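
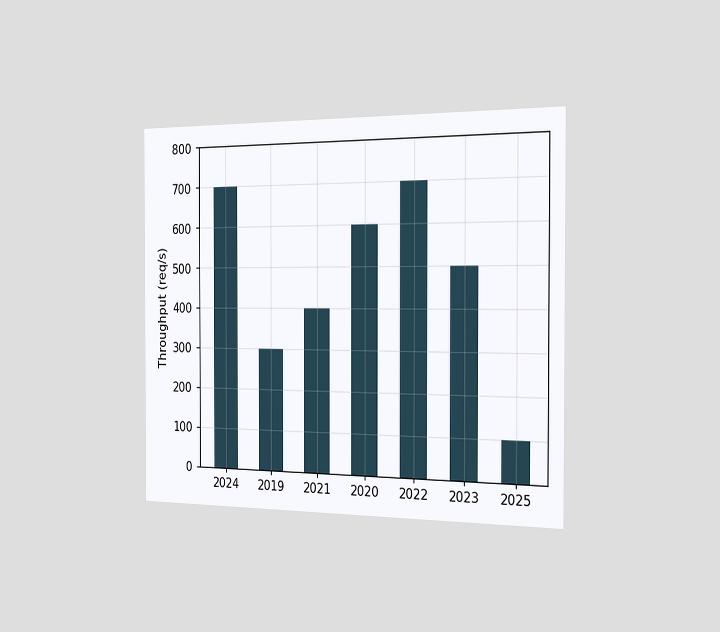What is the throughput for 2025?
100req/s

The chart is viewed slightly from the right. Reading along the chart's y-axis, the 2025 bar reaches 100req/s.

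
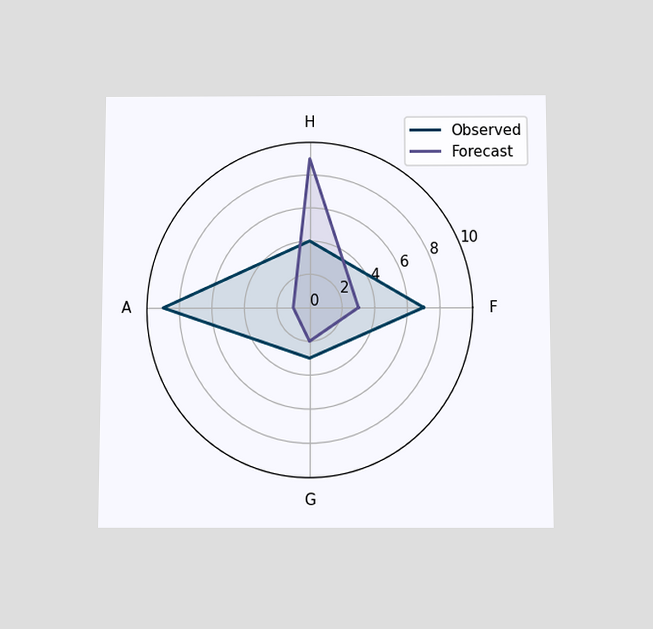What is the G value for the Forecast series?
2

The chart is viewed slightly from below. On the G axis, Forecast reaches 2.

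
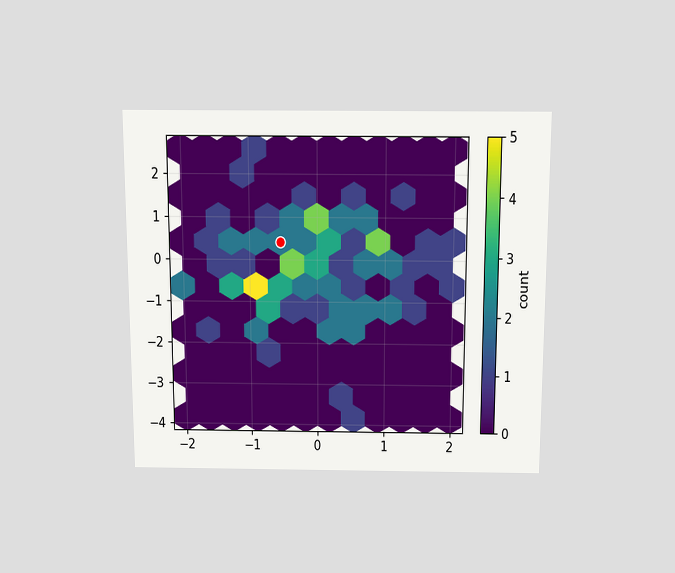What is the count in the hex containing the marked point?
The chart is viewed slightly from above. The marked hex reads 2 on the colorbar.

2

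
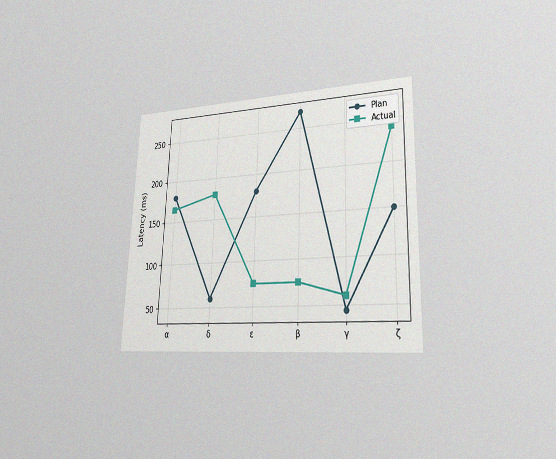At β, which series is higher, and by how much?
Plan, by 195ms

The chart is tilted about 2° clockwise and viewed at a slight angle, with some photo noise. At β, Plan sits above the other line by 195ms.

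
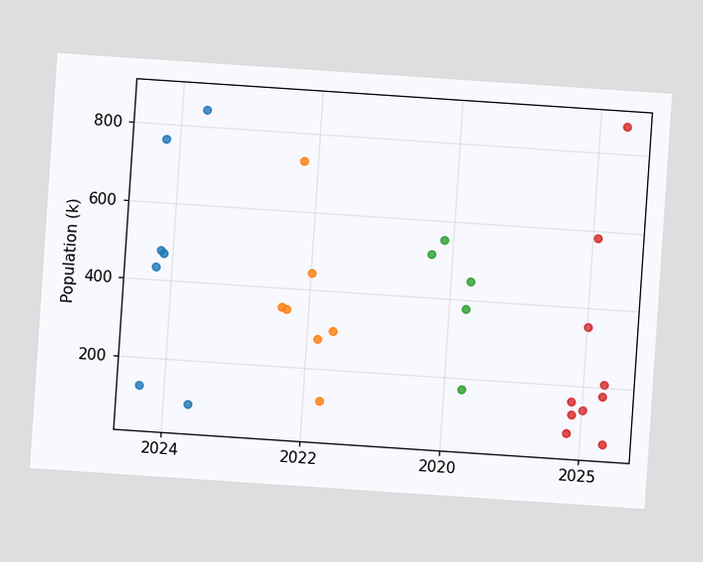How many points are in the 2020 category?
The chart is tilted about 4° clockwise. Counting the markers in the 2020 column gives 5.

5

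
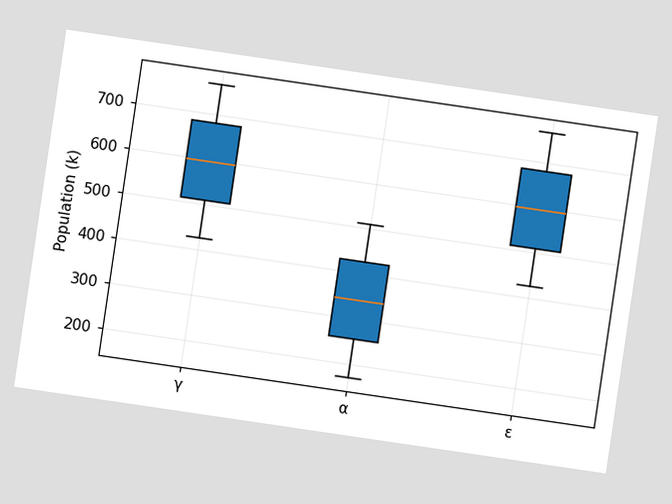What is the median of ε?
595k

The chart is tilted about 8° clockwise. The median line in the ε box sits at 595k.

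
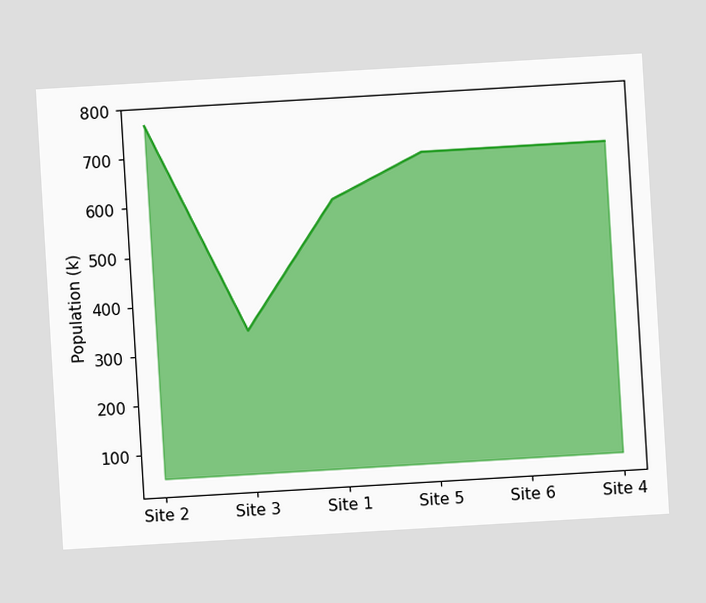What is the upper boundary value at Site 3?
The chart is tilted about 3° counter-clockwise. At Site 3 the upper boundary is at 340k.

340k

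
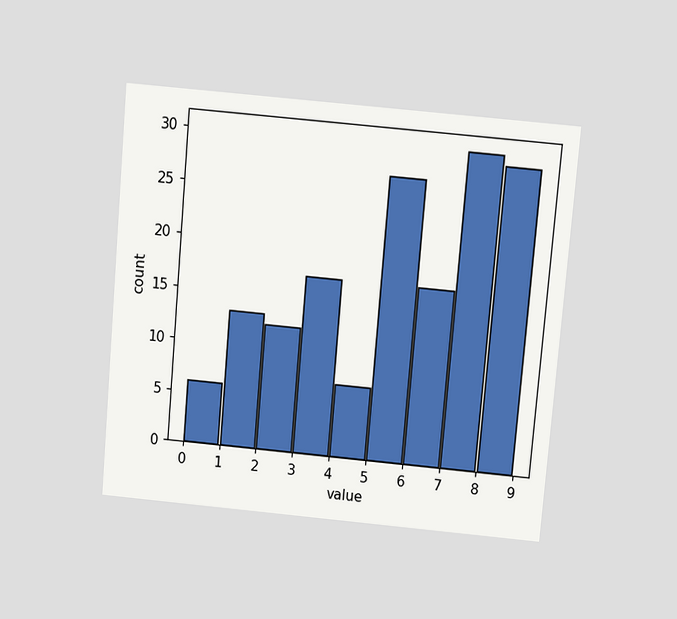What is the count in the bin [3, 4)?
17

The chart is tilted about 5° clockwise and viewed slightly from above. The [3, 4) bin has height 17.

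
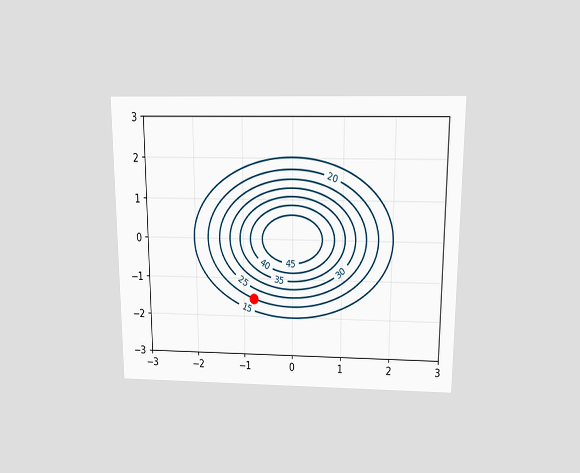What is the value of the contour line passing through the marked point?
The chart is viewed slightly from above. The marked point sits on the contour labelled 20.

20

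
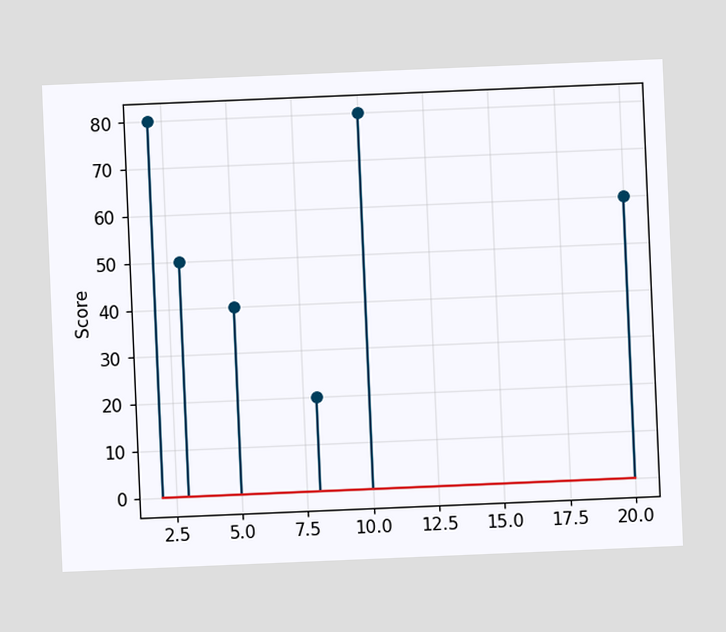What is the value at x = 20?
The chart is tilted about 2° counter-clockwise. The stem at x=20 reaches 60.

60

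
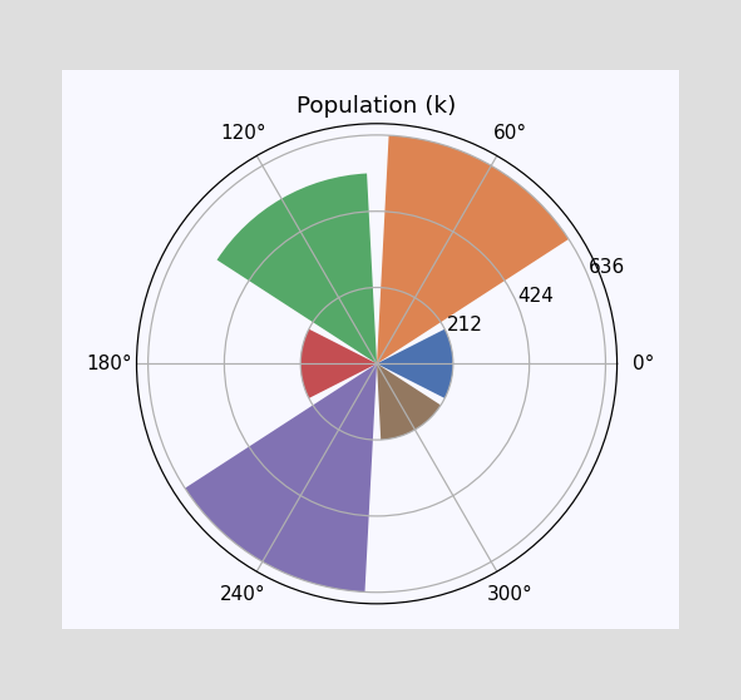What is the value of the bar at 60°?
The bar at 60° reaches 636k on the radial axis.

636k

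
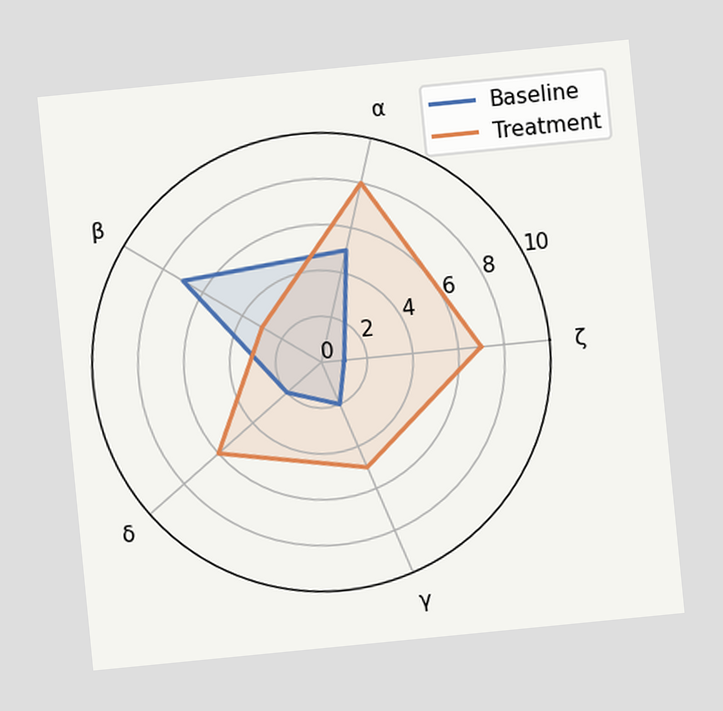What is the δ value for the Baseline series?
The chart is tilted about 6° counter-clockwise. On the δ axis, Baseline reaches 2.

2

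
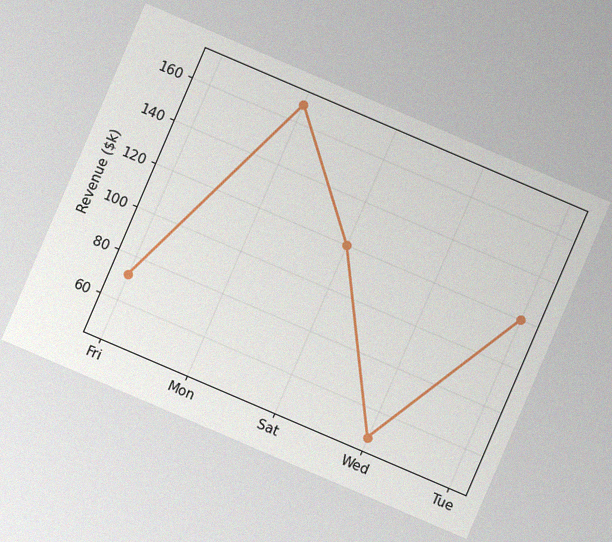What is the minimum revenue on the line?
The chart is tilted about 23° clockwise, with some photo noise. The lowest point is at Wed, and reading across to the y-axis gives $48k.

$48k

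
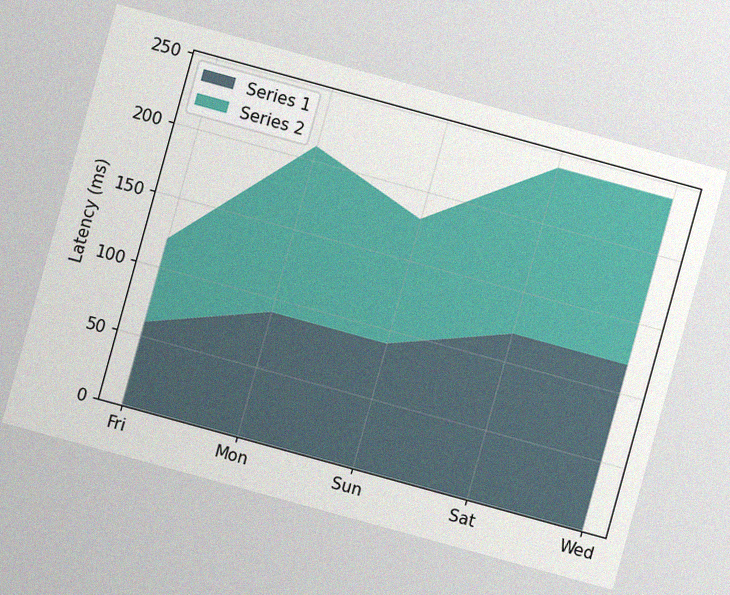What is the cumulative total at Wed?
240ms

The chart is tilted about 15° clockwise, with some photo noise. The stacked total at Wed reaches 240ms.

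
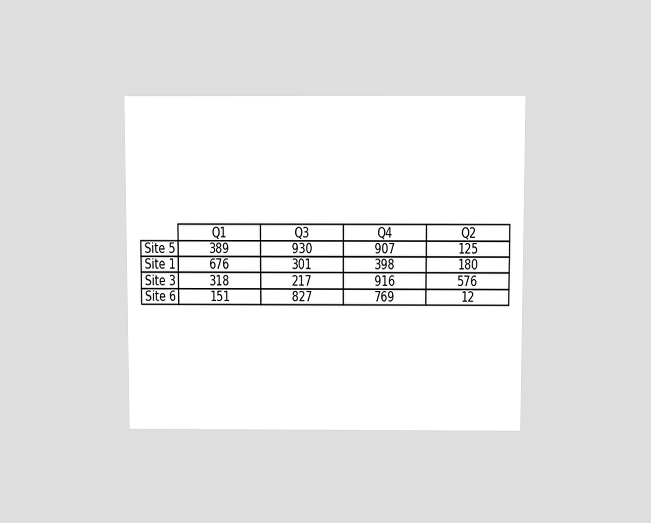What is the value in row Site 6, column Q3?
827

The chart is viewed slightly from above. The (Site 6, Q3) cell reads 827.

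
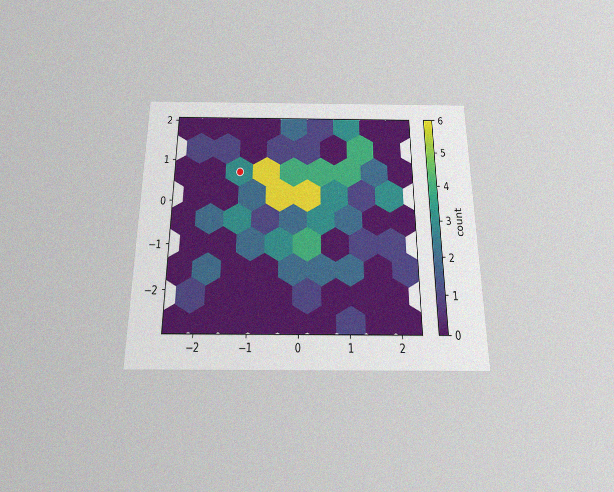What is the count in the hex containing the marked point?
3

The chart is viewed slightly from below, with some photo noise. The marked hex reads 3 on the colorbar.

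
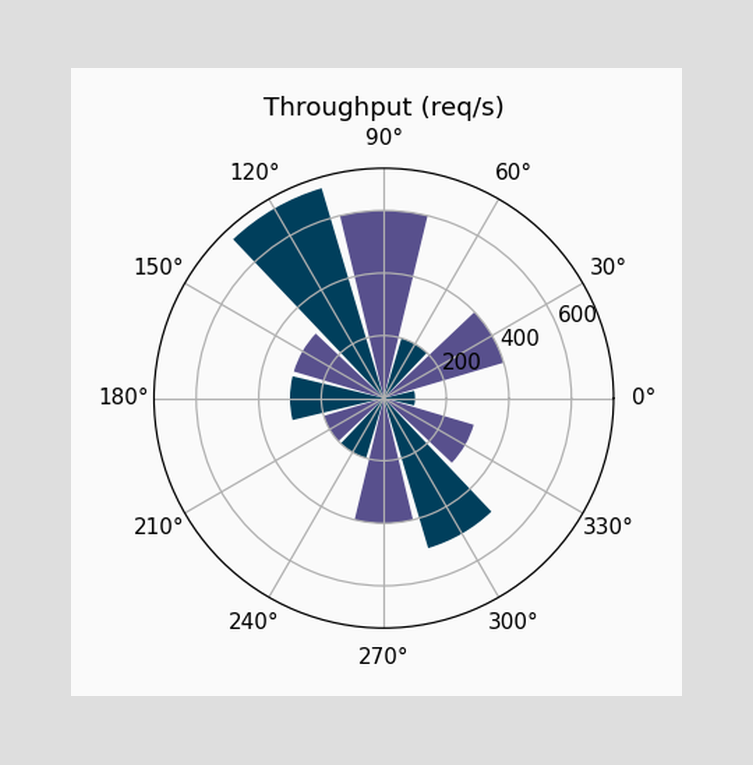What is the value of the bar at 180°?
The bar at 180° reaches 300req/s on the radial axis.

300req/s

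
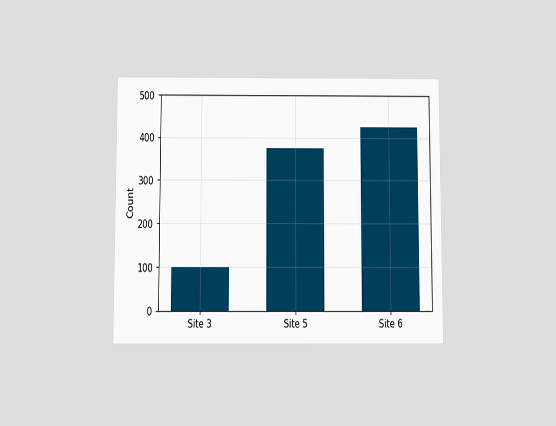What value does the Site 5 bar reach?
The chart is viewed slightly from below. Reading along the chart's y-axis, the Site 5 bar reaches 375.

375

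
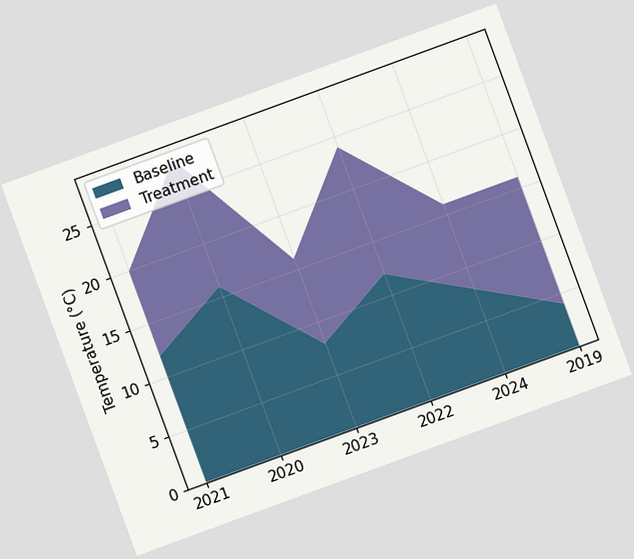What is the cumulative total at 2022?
24°C

The chart is tilted about 20° counter-clockwise. The stacked total at 2022 reaches 24°C.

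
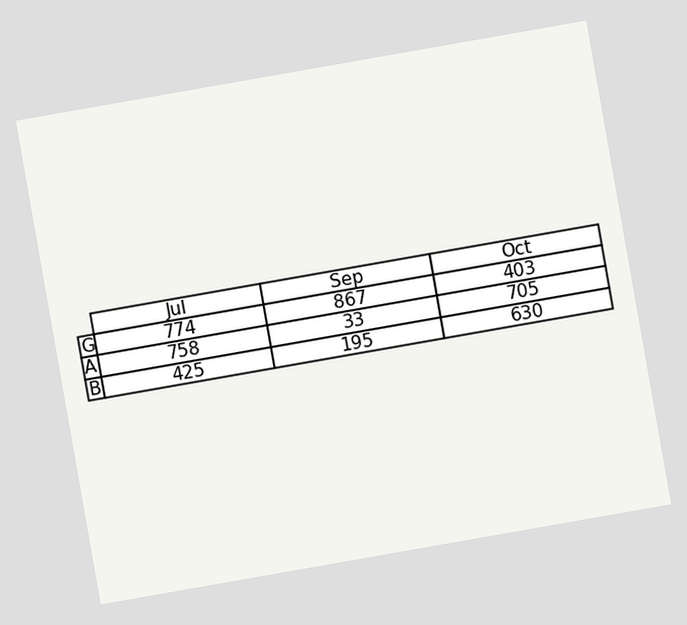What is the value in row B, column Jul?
The chart is tilted about 10° counter-clockwise. The (B, Jul) cell reads 425.

425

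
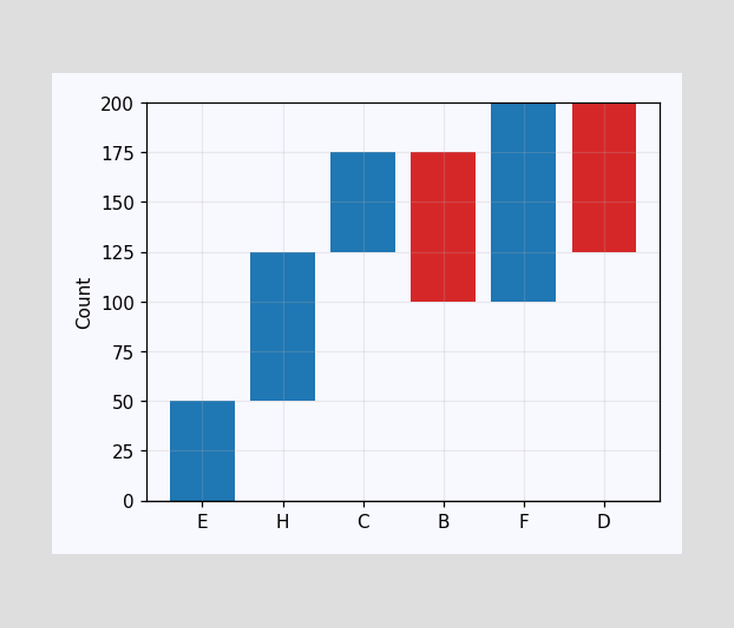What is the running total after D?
After D the running total reaches 125.

125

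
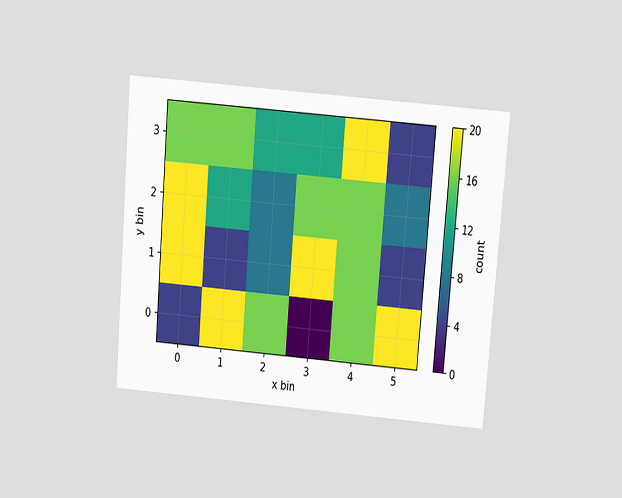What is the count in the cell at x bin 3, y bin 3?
12

The chart is tilted about 5° clockwise and viewed at a slight angle. Matching the cell (3, 3) against the colorbar gives 12.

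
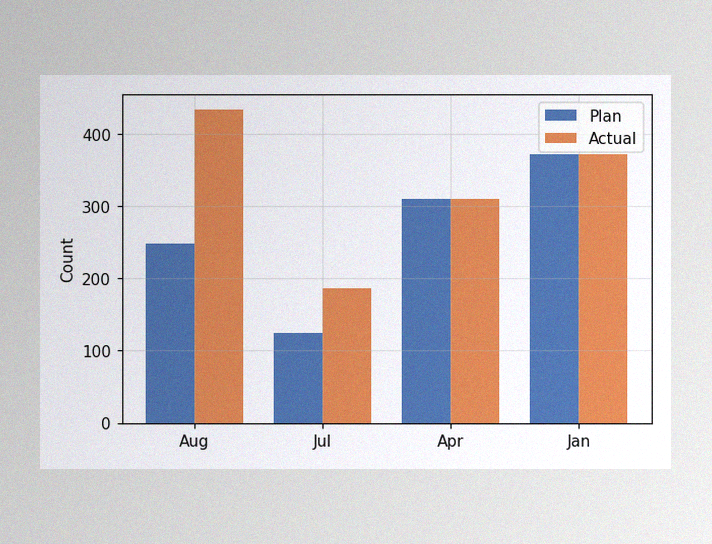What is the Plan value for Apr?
310

The image has some photo noise and uneven lighting. The Plan bar at Apr reaches 310 on the y-axis.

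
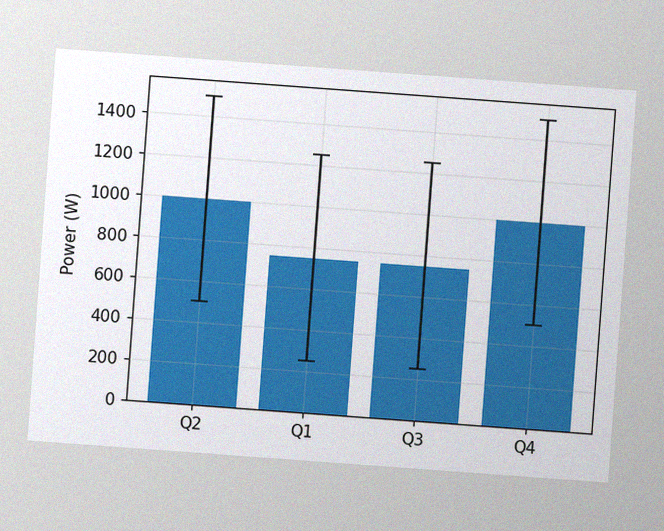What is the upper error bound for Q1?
1250W

The chart is tilted about 4° clockwise, with some photo noise. The Q1 bar's upper whisker reaches 1250W.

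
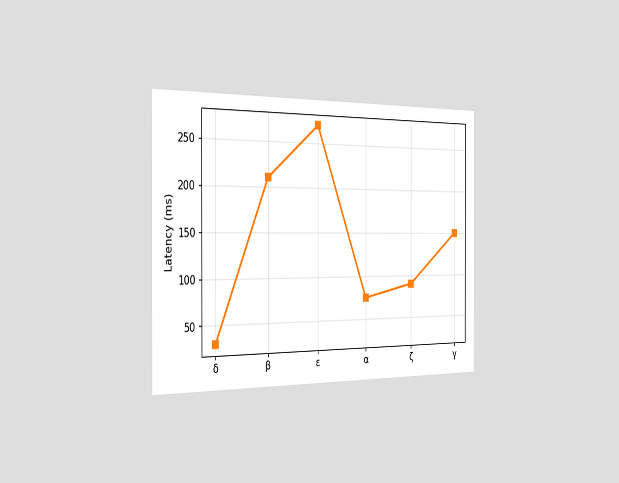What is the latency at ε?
The chart is viewed slightly from the left. At ε, the line is at 270ms.

270ms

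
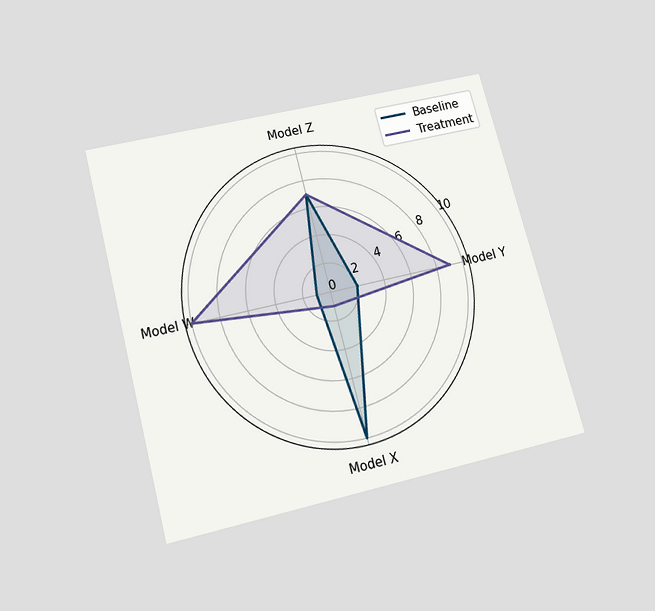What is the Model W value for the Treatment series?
10

The chart is tilted about 15° counter-clockwise and viewed slightly from below. On the Model W axis, Treatment reaches 10.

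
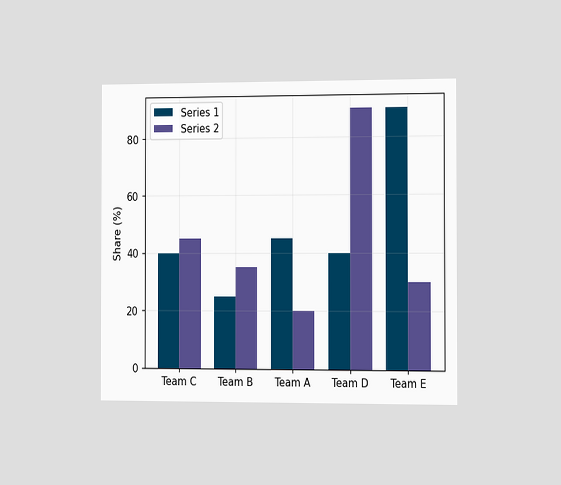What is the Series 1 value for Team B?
25%

The chart is viewed slightly from the right. The Series 1 bar at Team B reaches 25% on the y-axis.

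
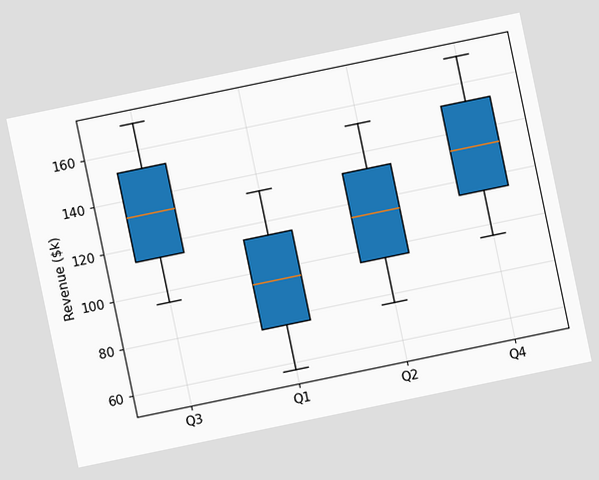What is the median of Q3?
$133k

The chart is tilted about 12° counter-clockwise. The median line in the Q3 box sits at $133k.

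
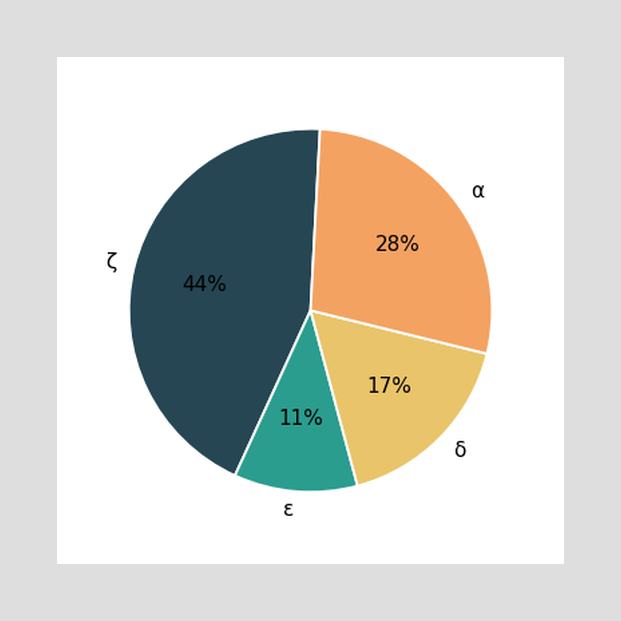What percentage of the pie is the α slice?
The α slice takes up 28% of the pie.

28%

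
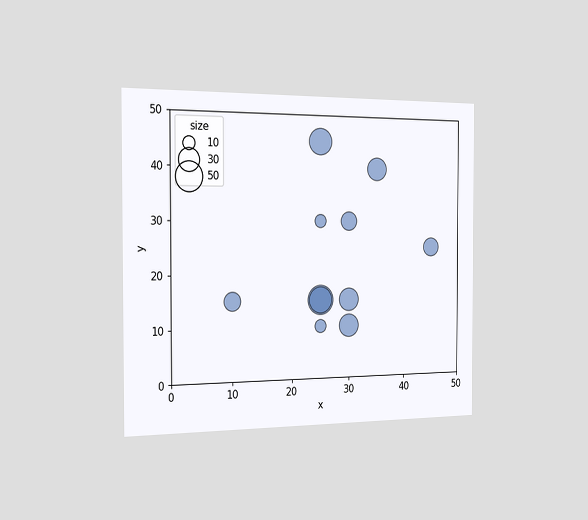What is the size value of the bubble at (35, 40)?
30

The chart is viewed slightly from the left. Matching the bubble at (35, 40) against the size legend gives 30.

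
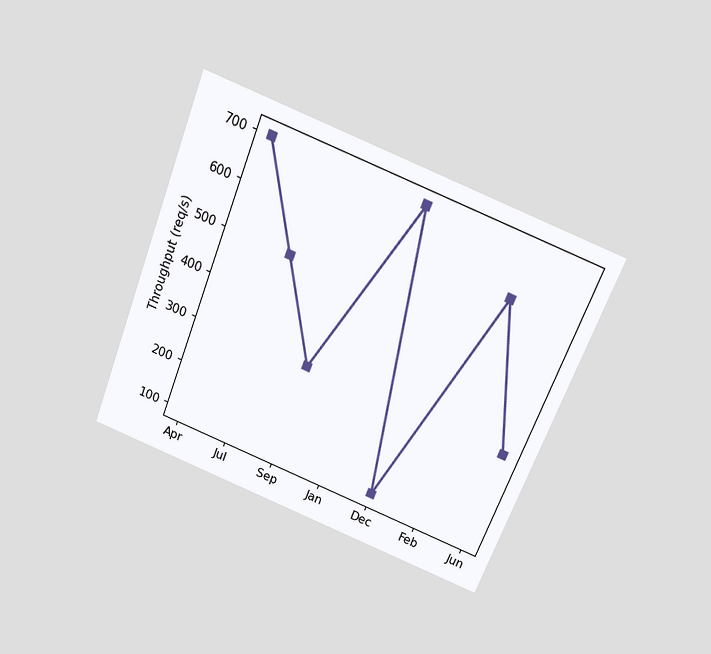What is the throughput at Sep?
300req/s

The chart is tilted about 22° clockwise and viewed slightly from above. At Sep, the line is at 300req/s.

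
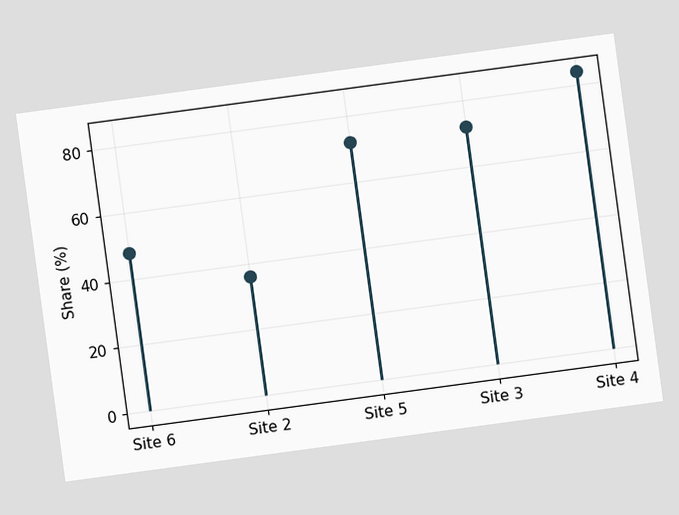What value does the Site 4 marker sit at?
84%

The chart is tilted about 8° counter-clockwise. The Site 4 marker sits at 84%.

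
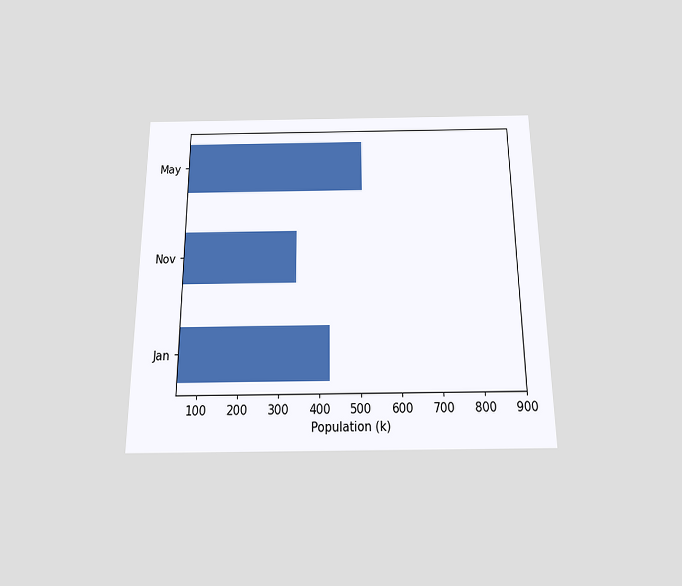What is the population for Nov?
The chart is viewed slightly from below. Reading along the chart's x-axis, the Nov bar reaches 340k.

340k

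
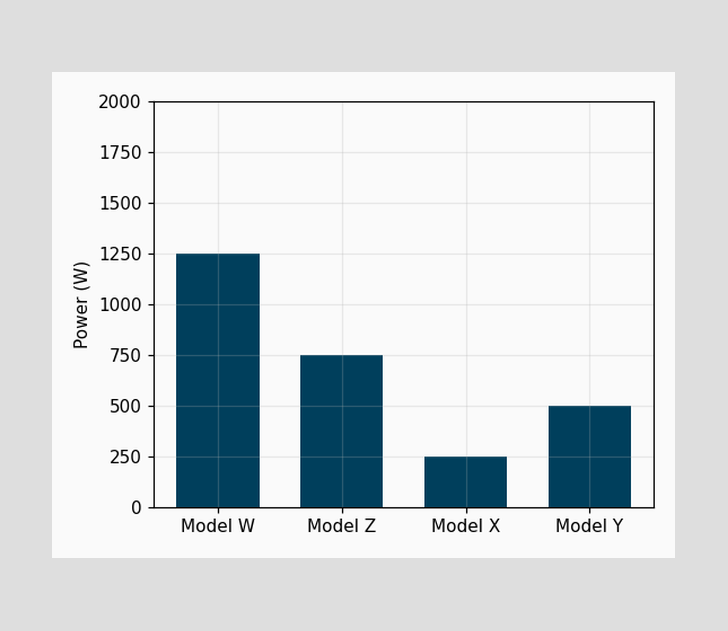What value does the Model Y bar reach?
500W

Reading along the chart's y-axis, the Model Y bar reaches 500W.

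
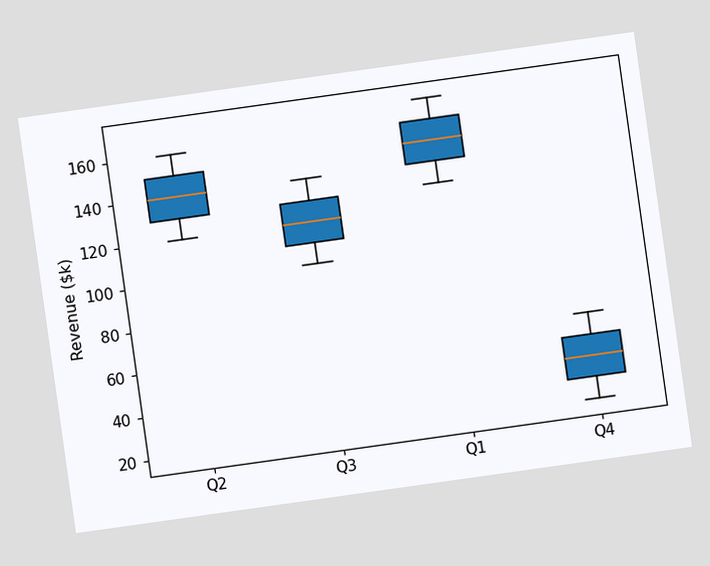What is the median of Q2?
The chart is tilted about 8° counter-clockwise. The median line in the Q2 box sits at $140k.

$140k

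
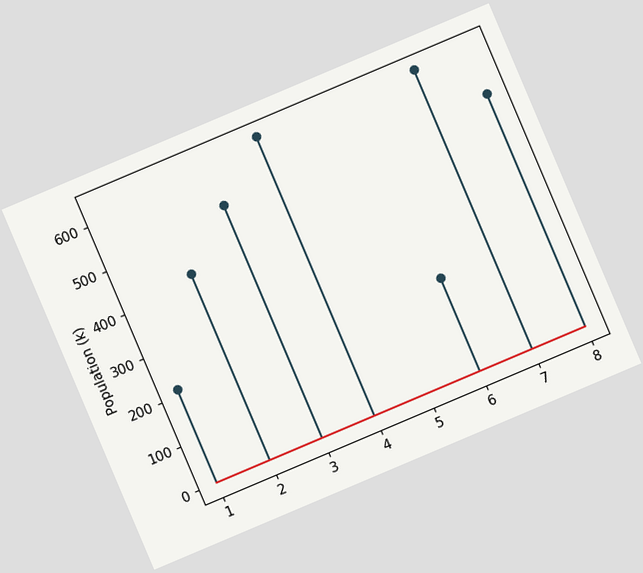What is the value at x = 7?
636k

The chart is tilted about 23° counter-clockwise. The stem at x=7 reaches 636k.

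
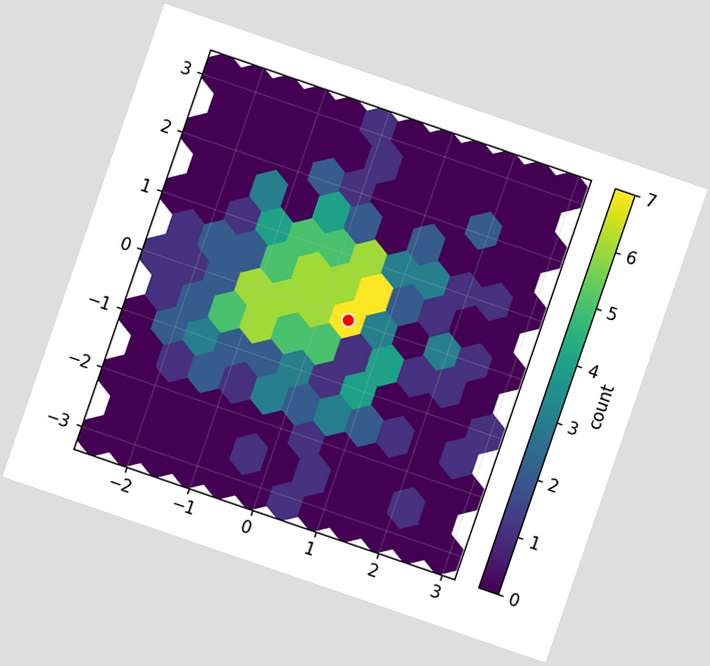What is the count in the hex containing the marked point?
7

The chart is tilted about 19° clockwise. The marked hex reads 7 on the colorbar.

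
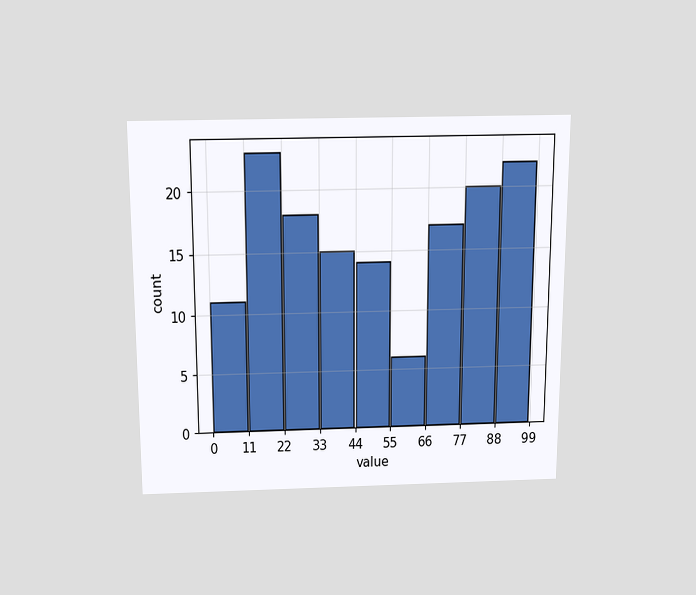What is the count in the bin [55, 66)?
6

The chart is viewed slightly from above. The [55, 66) bin has height 6.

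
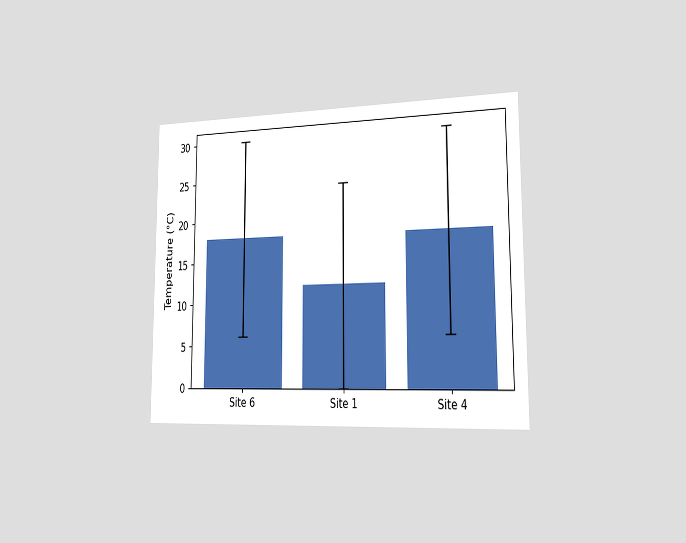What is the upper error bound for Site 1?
The chart is viewed slightly from the right. The Site 1 bar's upper whisker reaches 24°C.

24°C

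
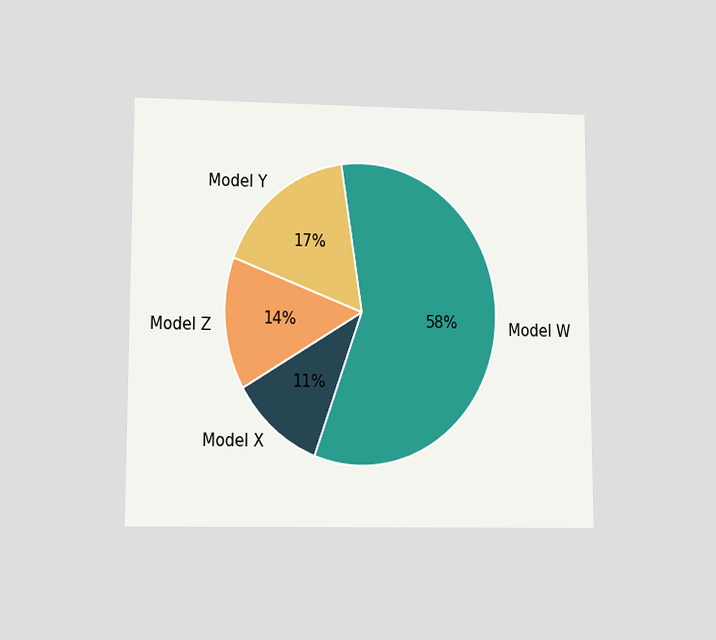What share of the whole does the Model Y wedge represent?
The chart is viewed at a slight angle. The Model Y slice takes up 17% of the pie.

17%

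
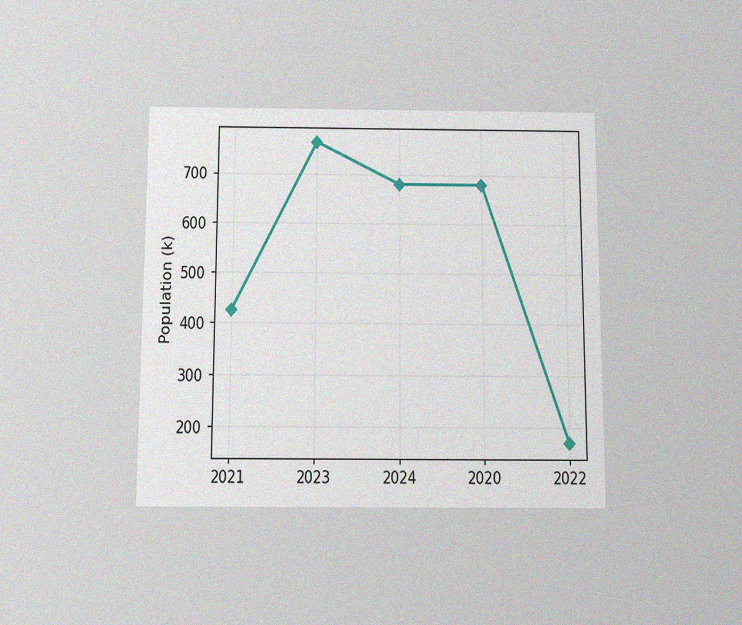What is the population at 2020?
The chart is viewed slightly from below, with some photo noise. At 2020, the line is at 680k.

680k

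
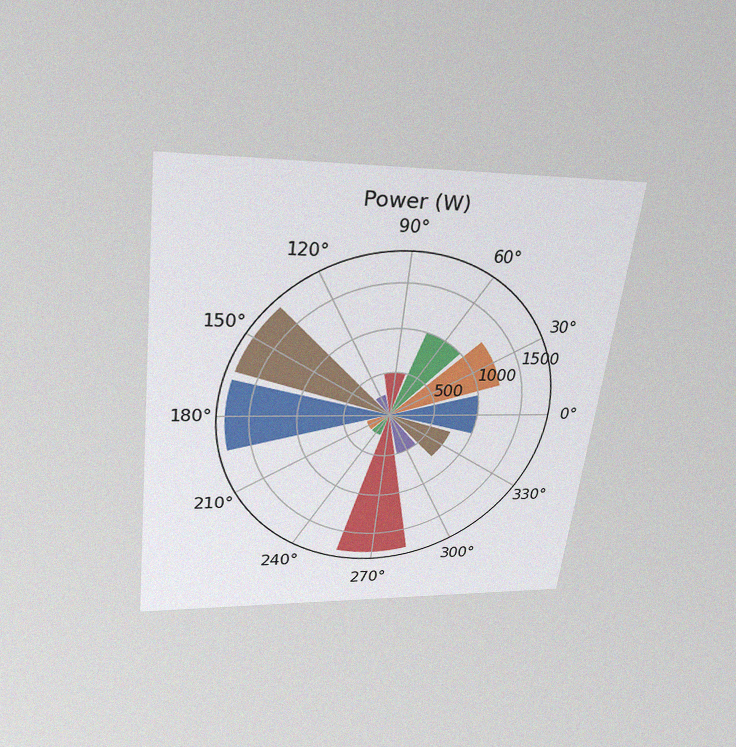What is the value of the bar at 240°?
The chart is tilted about 7° clockwise and viewed slightly from above, with some photo noise. The bar at 240° reaches 250W on the radial axis.

250W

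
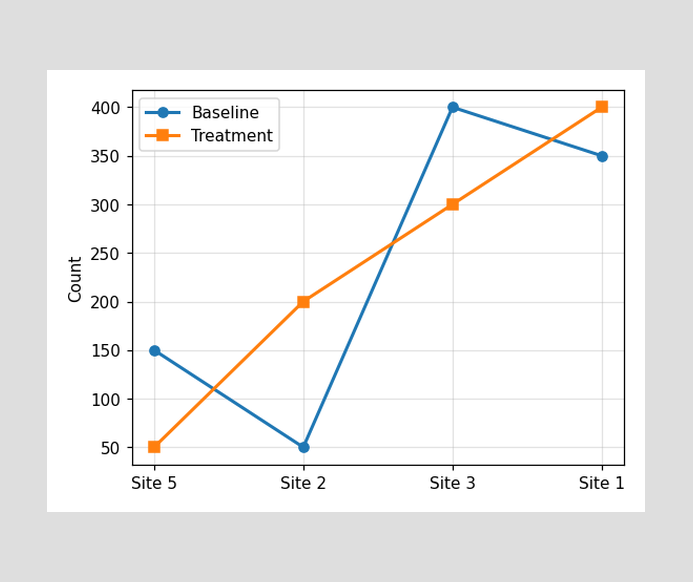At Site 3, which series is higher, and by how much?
At Site 3, Baseline sits above the other line by 100.

Baseline, by 100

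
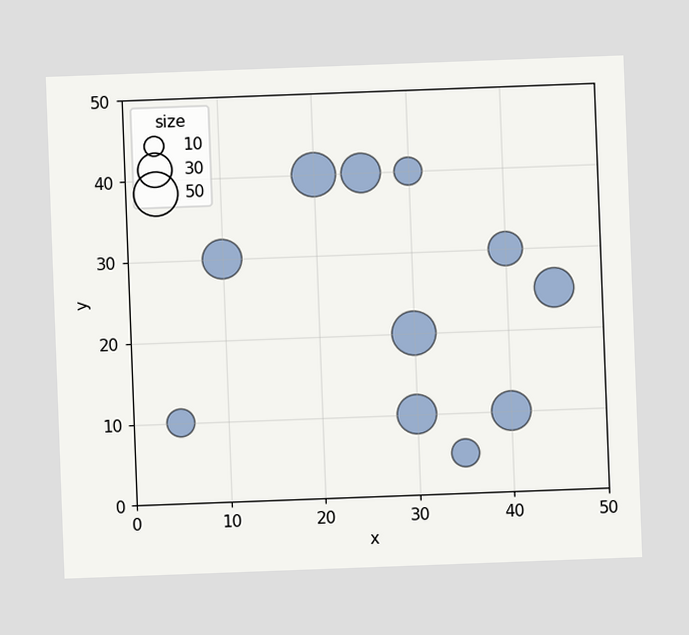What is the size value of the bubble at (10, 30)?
40

The chart is tilted about 2° counter-clockwise. Matching the bubble at (10, 30) against the size legend gives 40.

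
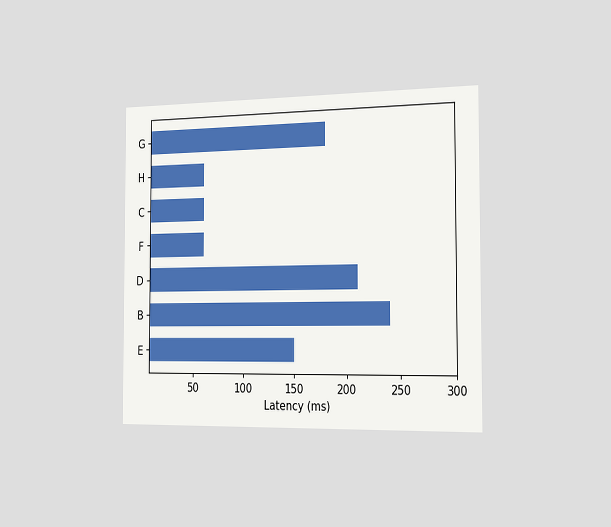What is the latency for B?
240ms

The chart is viewed slightly from the right. Reading along the chart's x-axis, the B bar reaches 240ms.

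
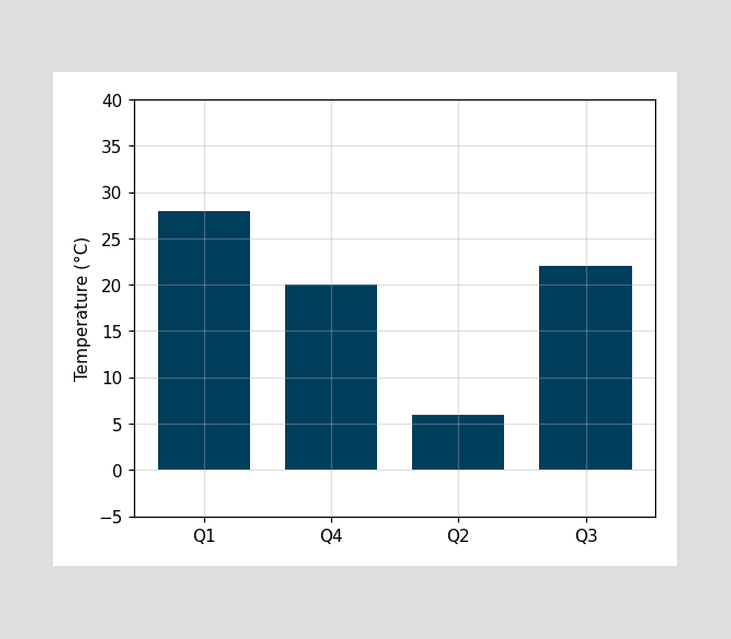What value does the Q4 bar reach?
Reading along the chart's y-axis, the Q4 bar reaches 20°C.

20°C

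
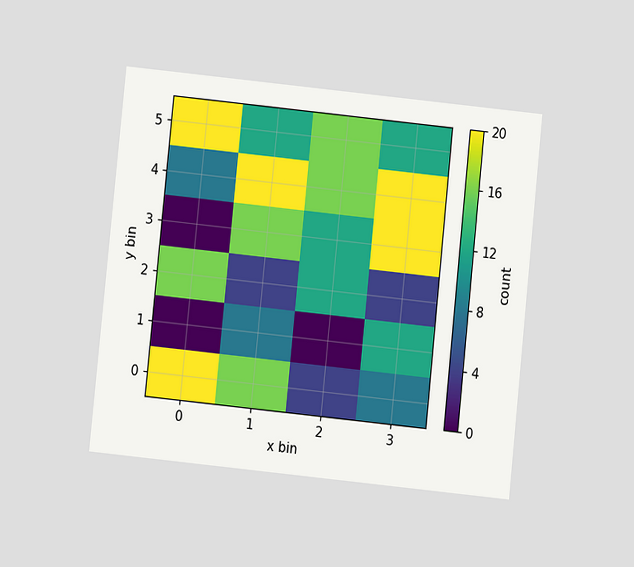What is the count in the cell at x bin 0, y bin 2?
The chart is tilted about 6° clockwise and viewed at a slight angle. Matching the cell (0, 2) against the colorbar gives 16.

16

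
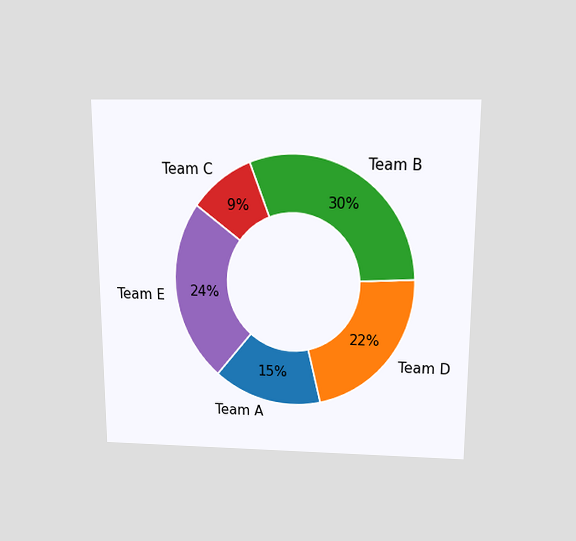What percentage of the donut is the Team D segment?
22%

The chart is viewed slightly from above. The Team D segment takes up 22% of the ring.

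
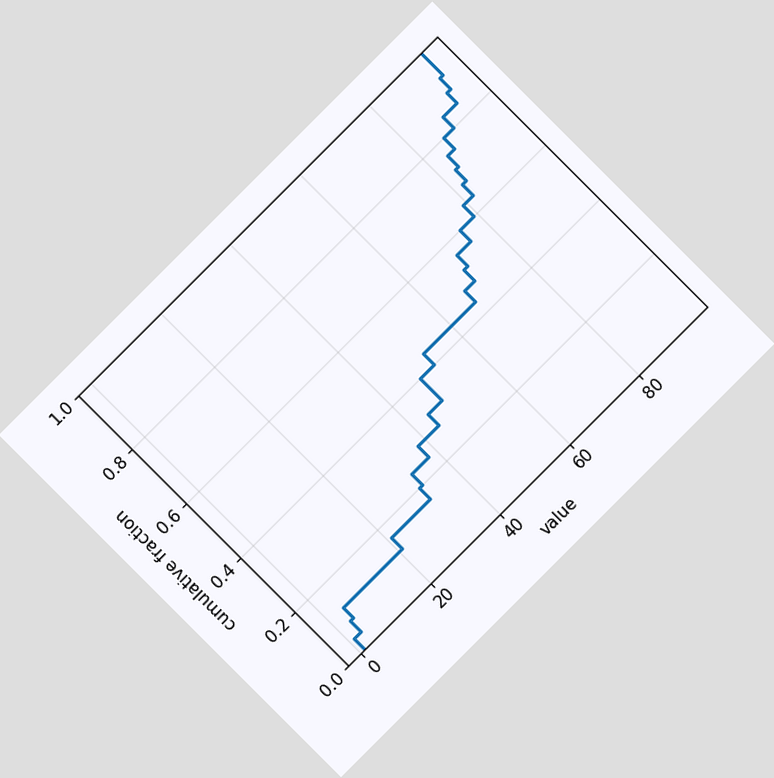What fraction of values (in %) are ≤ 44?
32%

The chart is tilted about 45° counter-clockwise. At x=44 the ECDF step is at 32%.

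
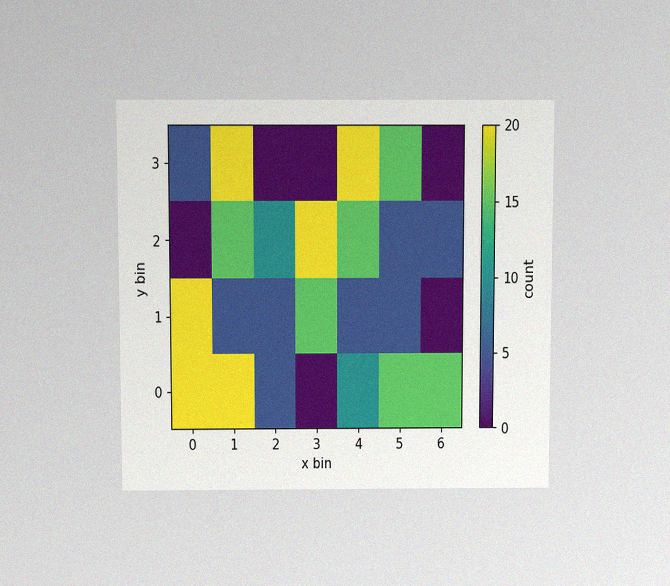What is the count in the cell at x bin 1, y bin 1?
The chart is viewed slightly from above, with some photo noise. Matching the cell (1, 1) against the colorbar gives 5.

5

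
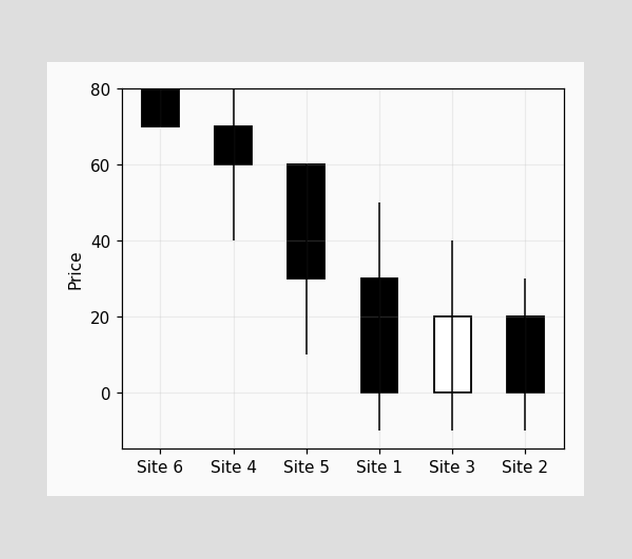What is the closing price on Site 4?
60

The Site 4 candle closes at 60.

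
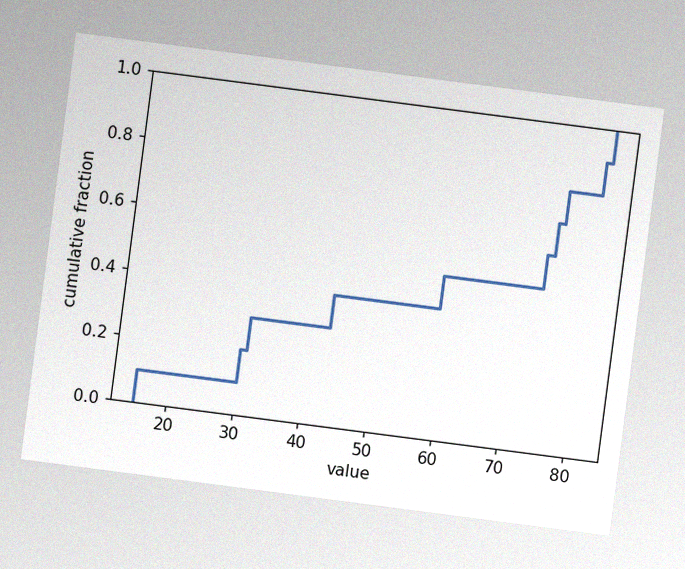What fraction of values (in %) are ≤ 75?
70%

The chart is tilted about 7° clockwise, with some photo noise. At x=75 the ECDF step is at 70%.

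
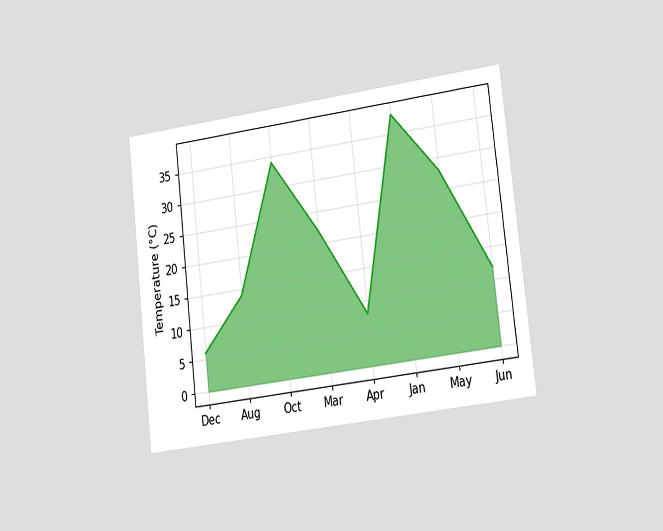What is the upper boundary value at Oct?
The chart is tilted about 7° counter-clockwise and viewed slightly from the right. At Oct the upper boundary is at 34°C.

34°C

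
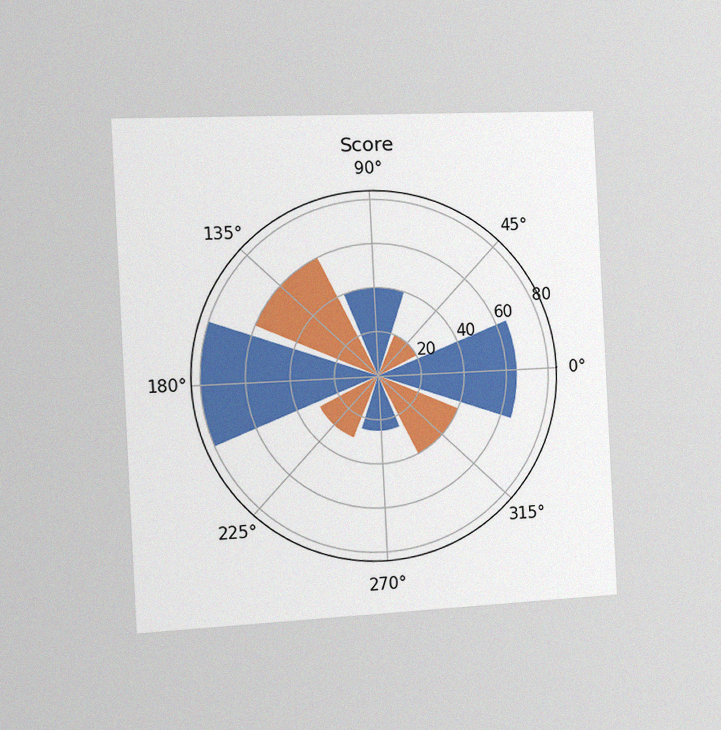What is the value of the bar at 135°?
The chart is tilted about 3° counter-clockwise and viewed slightly from the left, with some photo noise. The bar at 135° reaches 60 on the radial axis.

60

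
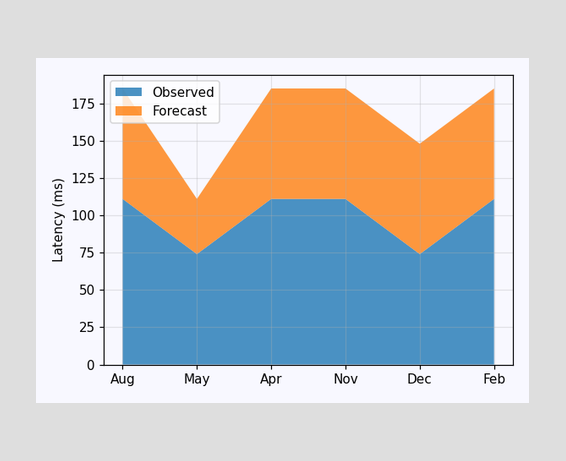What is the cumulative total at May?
111ms

The stacked total at May reaches 111ms.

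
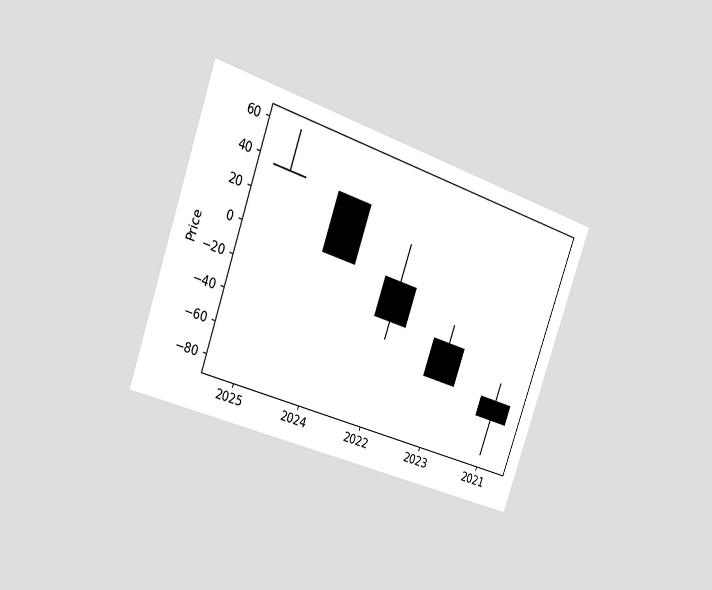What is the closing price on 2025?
36

The chart is tilted about 19° clockwise and viewed slightly from the left. The 2025 candle closes at 36.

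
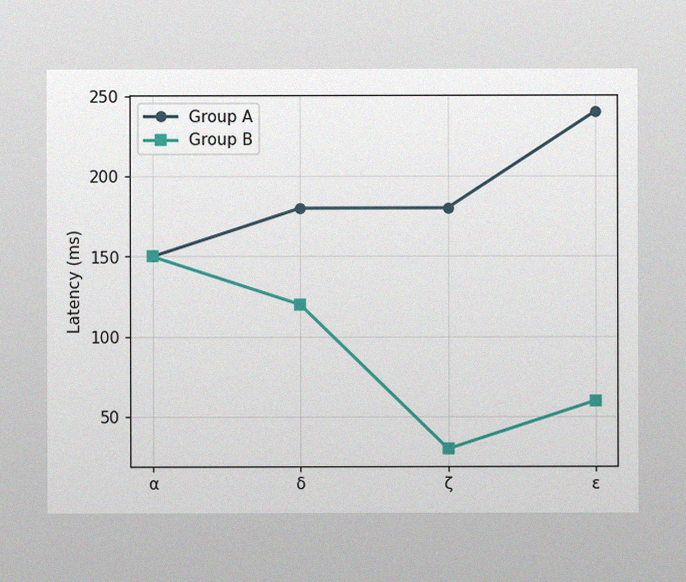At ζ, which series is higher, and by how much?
The image has some photo noise and uneven lighting. At ζ, Group A sits above the other line by 150ms.

Group A, by 150ms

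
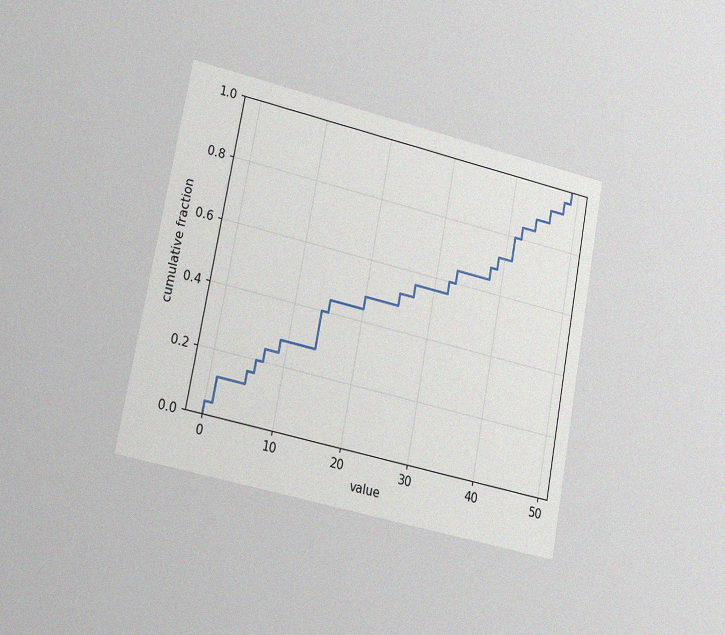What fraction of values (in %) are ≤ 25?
52%

The chart is tilted about 11° clockwise and viewed slightly from the left, with some photo noise. At x=25 the ECDF step is at 52%.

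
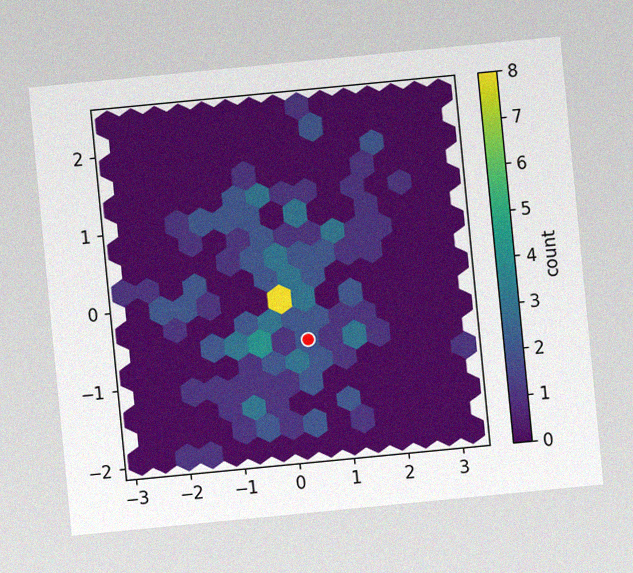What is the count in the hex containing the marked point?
The chart is tilted about 6° counter-clockwise, with some photo noise. The marked hex reads 2 on the colorbar.

2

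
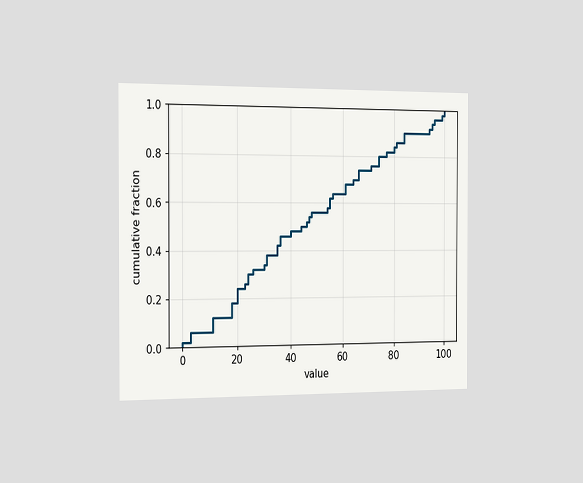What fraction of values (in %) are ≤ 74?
80%

The chart is viewed slightly from the left. At x=74 the ECDF step is at 80%.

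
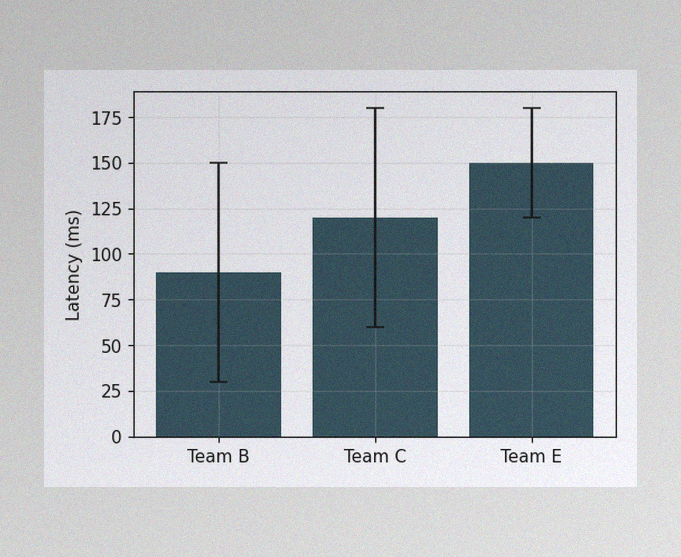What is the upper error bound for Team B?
150ms

The image has some photo noise and uneven lighting. The Team B bar's upper whisker reaches 150ms.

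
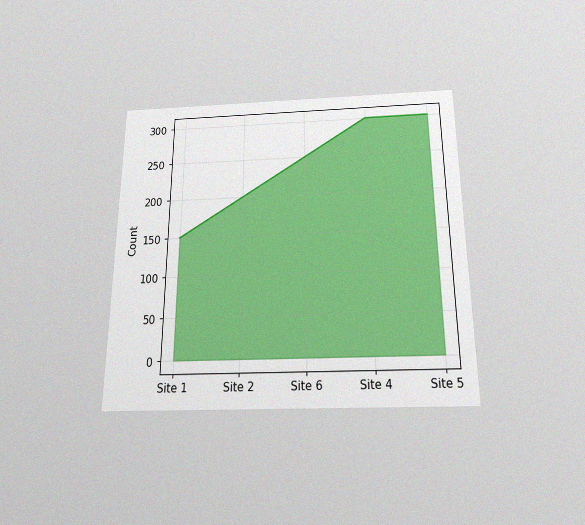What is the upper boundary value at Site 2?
The chart is viewed slightly from below, with some photo noise. At Site 2 the upper boundary is at 200.

200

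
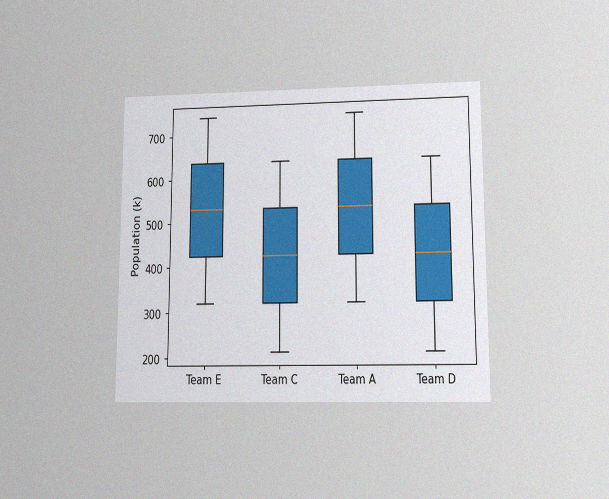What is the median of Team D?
The chart is viewed at a slight angle, with some photo noise. The median line in the Team D box sits at 424k.

424k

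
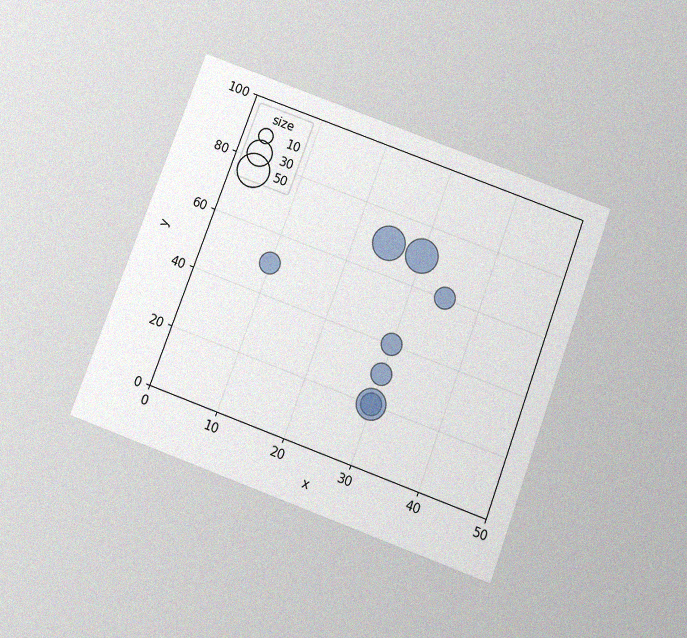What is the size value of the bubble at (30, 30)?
20

The chart is tilted about 20° clockwise and viewed slightly from below, with some photo noise. Matching the bubble at (30, 30) against the size legend gives 20.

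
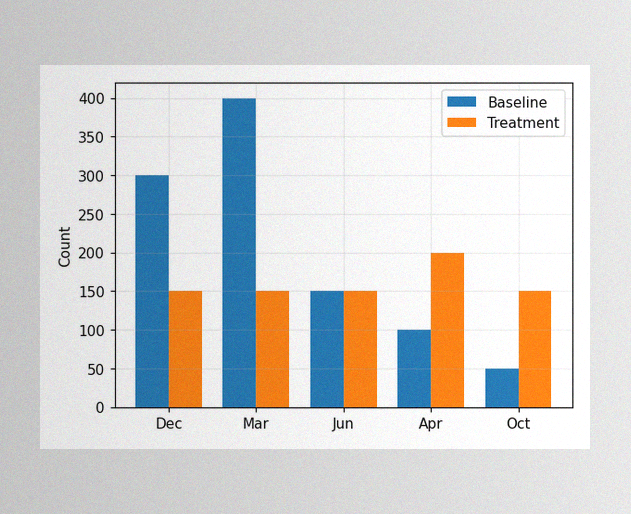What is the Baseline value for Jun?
The image has some photo noise and uneven lighting. The Baseline bar at Jun reaches 150 on the y-axis.

150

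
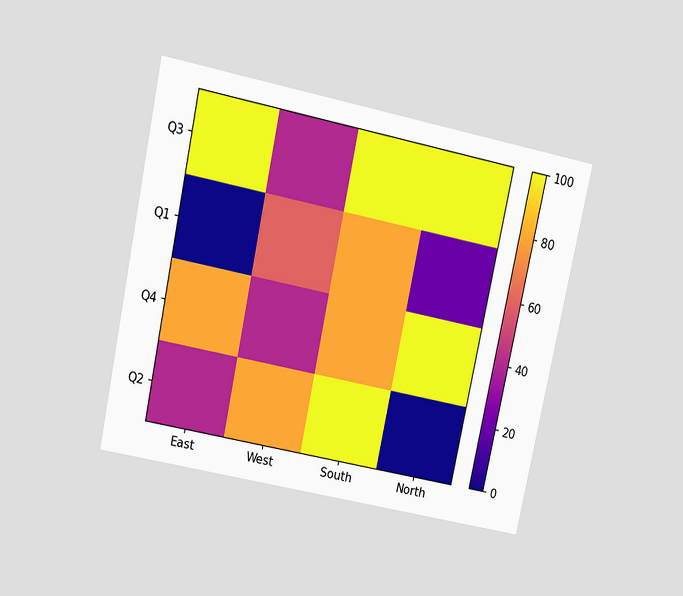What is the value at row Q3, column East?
The chart is tilted about 12° clockwise and viewed at a slight angle. Matching cell (Q3, East) against the colorbar gives 100.

100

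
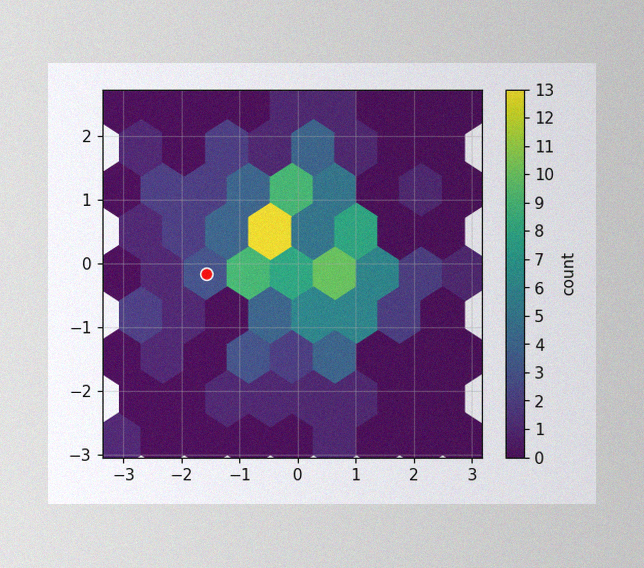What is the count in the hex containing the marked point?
3

The image has some photo noise and uneven lighting. The marked hex reads 3 on the colorbar.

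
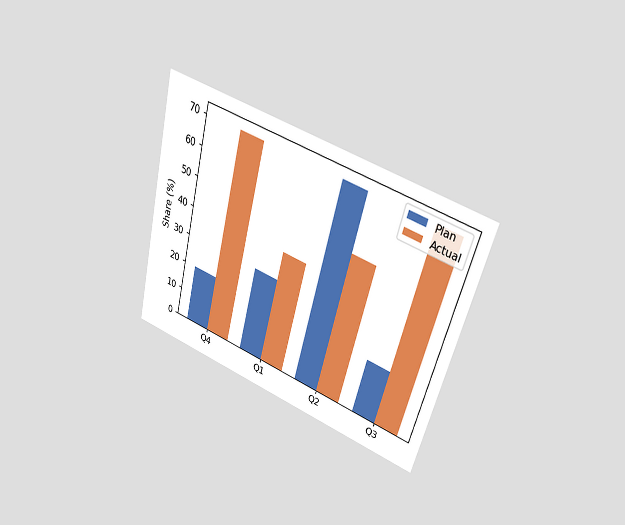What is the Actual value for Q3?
70%

The chart is tilted about 14° clockwise and viewed at a slight angle. The Actual bar at Q3 reaches 70% on the y-axis.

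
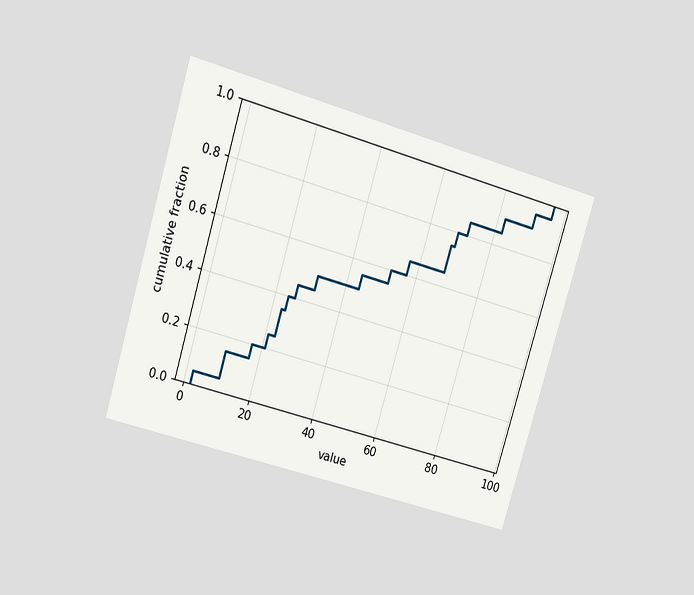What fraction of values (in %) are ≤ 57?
65%

The chart is tilted about 17° clockwise and viewed at a slight angle. At x=57 the ECDF step is at 65%.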